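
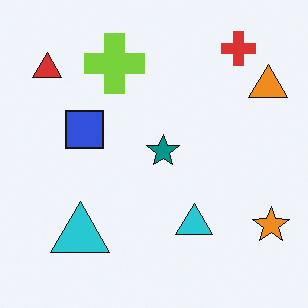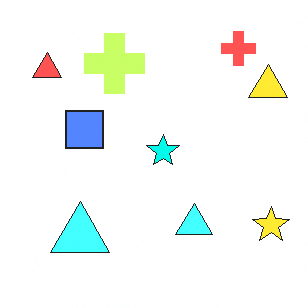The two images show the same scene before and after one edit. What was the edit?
Brightened a lot.

Every pixel — background and shapes alike — is uniformly brightened.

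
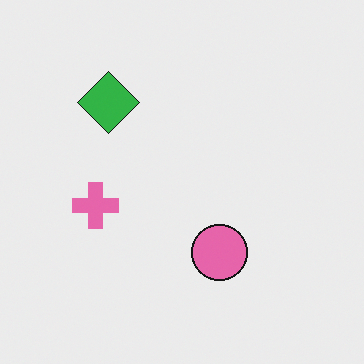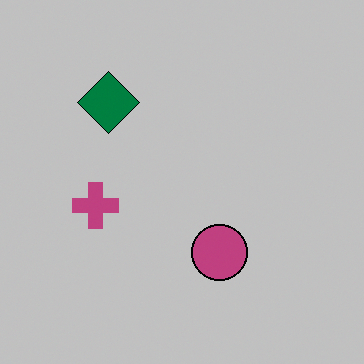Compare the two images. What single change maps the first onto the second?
The transformation is: heavily posterized to just a handful of flat colors.

Each flat color has snapped to a coarser quantized level — most visibly, the near-white background has dropped to a flat grey.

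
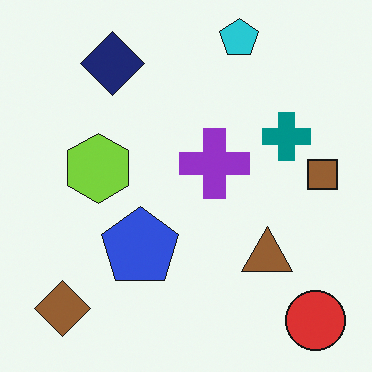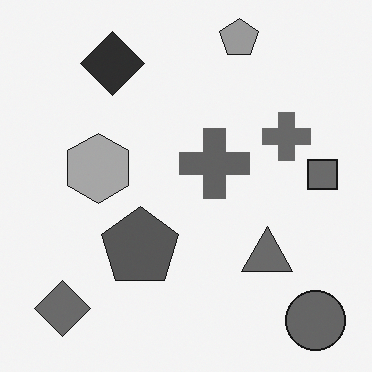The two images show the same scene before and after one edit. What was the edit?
Converted to grayscale.

All color is removed — every shape is now a shade of grey.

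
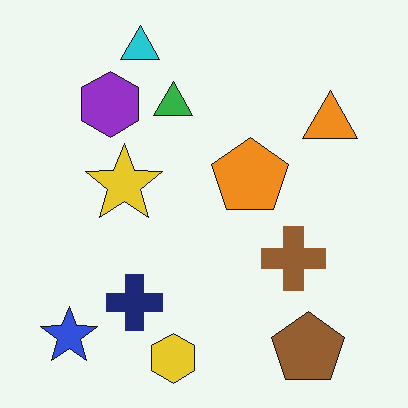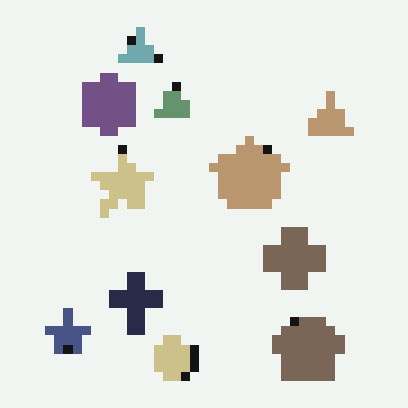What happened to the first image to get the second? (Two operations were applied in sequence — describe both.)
The image was made much more muted (saturation change), then coarsely pixelated.

All colors are more muted and greyish — a global saturation change. Shapes are reduced to large square blocks; fine edges and outlines are lost — a downscale-then-upscale (mosaic) effect.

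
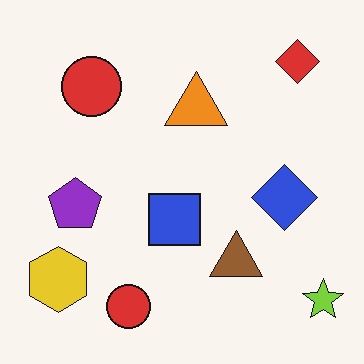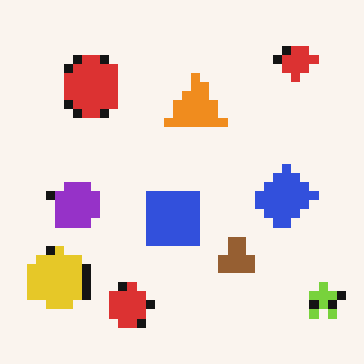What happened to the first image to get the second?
It was heavily pixelated into large blocks.

Shapes are reduced to large square blocks; fine edges and outlines are lost — a downscale-then-upscale (mosaic) effect.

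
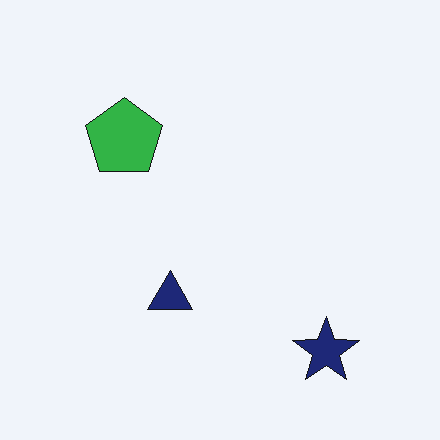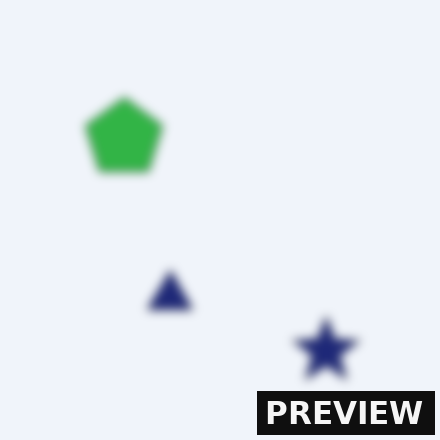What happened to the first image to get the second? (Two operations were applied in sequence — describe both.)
The transformation is: strongly gaussian-blurred, then watermarked with the text "PREVIEW" in the lower-right corner.

Shape edges and outlines are uniformly softened across the whole image. A dark label reading "PREVIEW" appears in the lower-right corner.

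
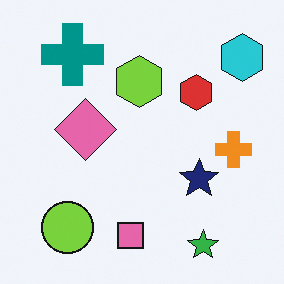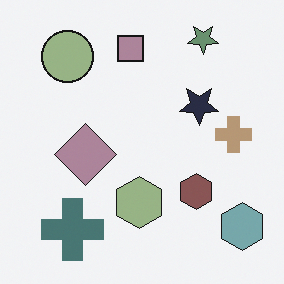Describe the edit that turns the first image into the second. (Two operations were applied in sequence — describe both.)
This is the original image made much more muted (saturation change), then flipped vertically (top ↔ bottom).

All colors are more muted and greyish — a global saturation change. The green star is in the bottom-right of the first image and the top-right of the second — shapes on opposite sides of the horizontal midline have swapped in a mirror flip.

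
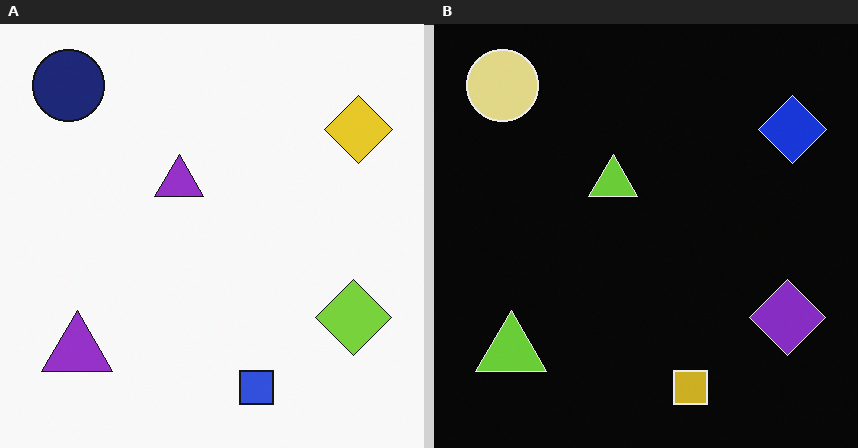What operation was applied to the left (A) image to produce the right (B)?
Color-inverted (negative).

The light background has become dark and every shape's color is its complement — a photographic negative.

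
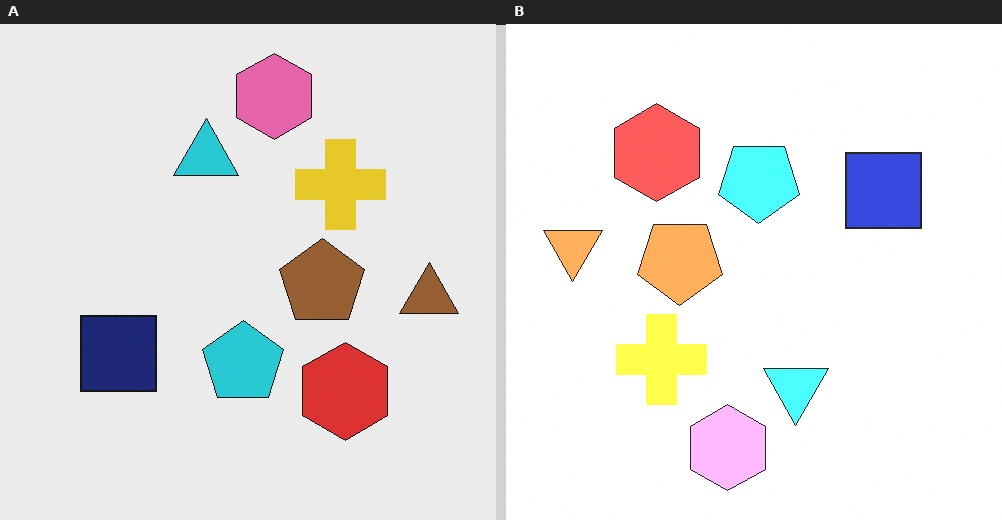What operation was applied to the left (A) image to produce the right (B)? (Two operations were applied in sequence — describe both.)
This is the original image brightened a lot, then rotated 180°.

Every pixel — background and shapes alike — is uniformly brightened. The brown triangle sits in the right of the left (A) image and the left of the right (B) — consistent with a whole-image 180° rotation.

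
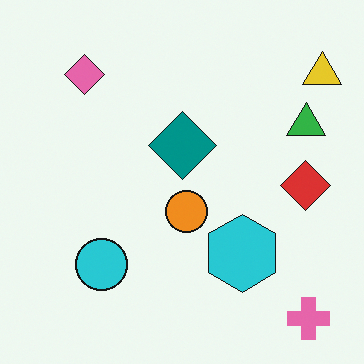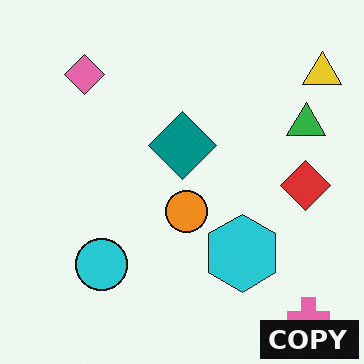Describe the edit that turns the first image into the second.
The transformation is: watermarked with the text "COPY" in the lower-right corner.

A dark label reading "COPY" appears in the lower-right corner.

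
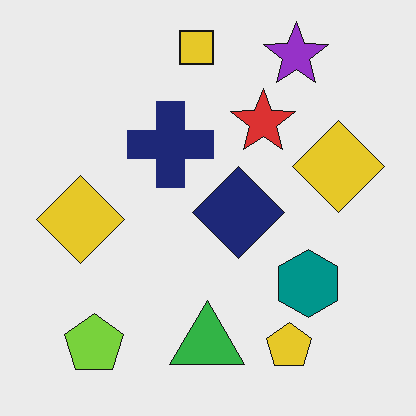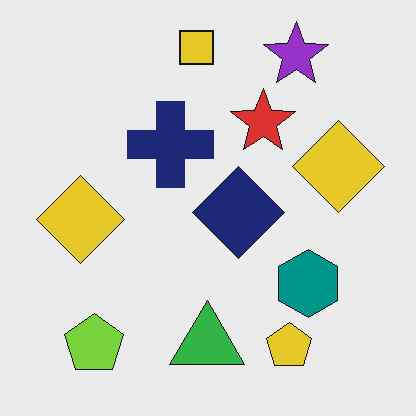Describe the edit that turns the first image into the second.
This is the original image JPEG-compressed with visible artifacts.

Blocky 8×8 compression artifacts appear around shape edges and the flat background shows ringing — characteristic JPEG degradation.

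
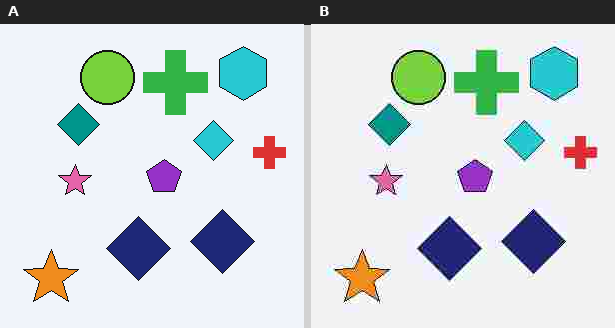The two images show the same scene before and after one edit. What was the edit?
The right (B) image is the left (A) degraded with heavy JPEG compression.

Blocky 8×8 compression artifacts appear around shape edges and the flat background shows ringing — characteristic JPEG degradation.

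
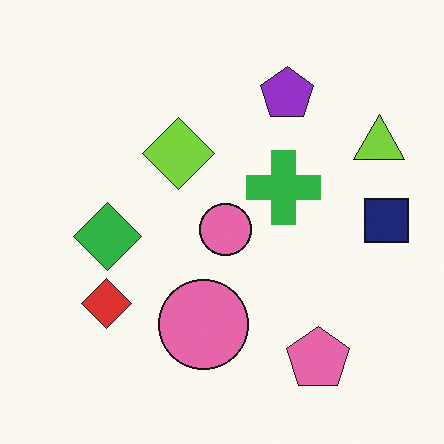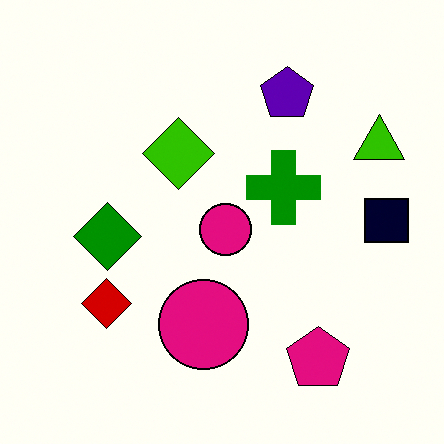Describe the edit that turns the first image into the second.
This is the original image given much higher contrast.

Tones are pushed away from mid-grey across the whole image — a global contrast change.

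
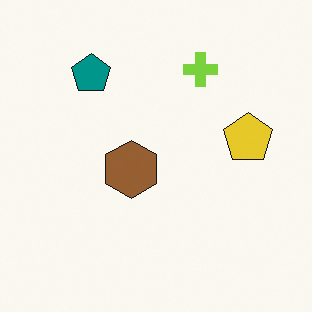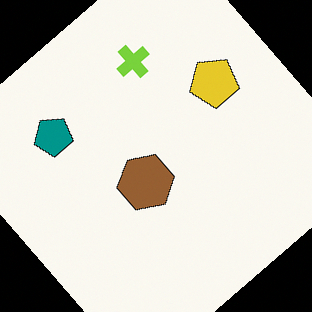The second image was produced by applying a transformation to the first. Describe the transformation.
Rotated counter-clockwise by a large amount — several tens of degrees.

Every shape is tilted by the same angle and the image corners show triangular fill wedges — a whole-image rotation by a non-right angle.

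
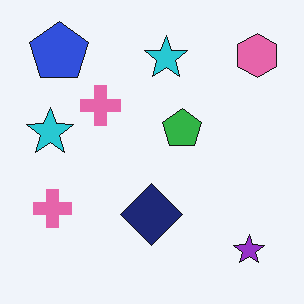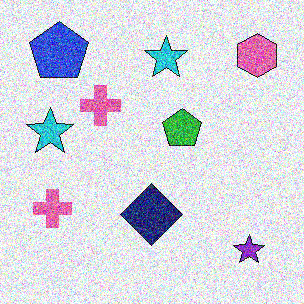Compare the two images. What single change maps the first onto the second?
Degraded with heavy additive noise.

Random speckle covers the whole image, including the flat background.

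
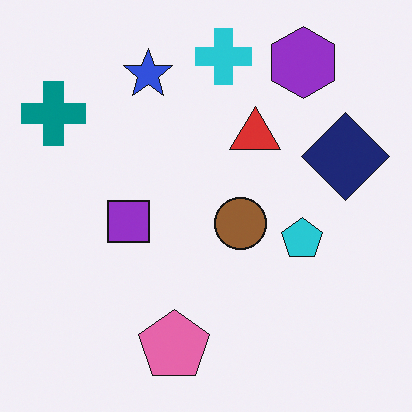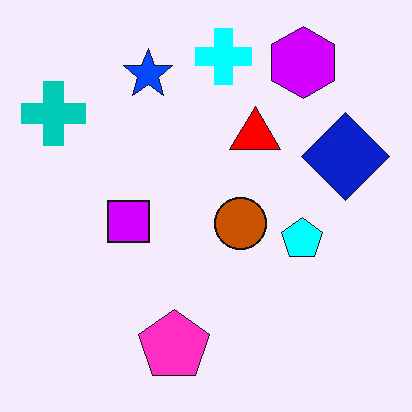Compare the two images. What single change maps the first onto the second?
It was heavily oversaturated.

All colors are more vivid — a global saturation change.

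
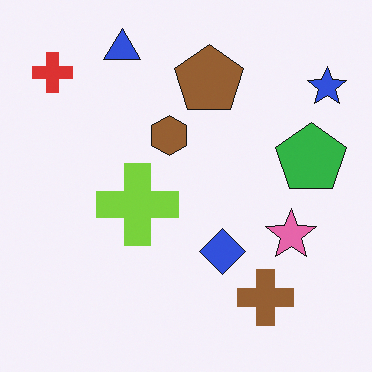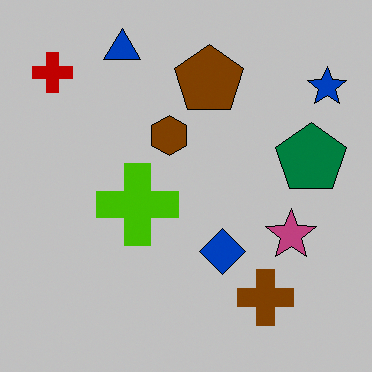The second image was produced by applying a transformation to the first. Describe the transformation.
It was aggressively posterized.

Each flat color has snapped to a coarser quantized level — most visibly, the near-white background has dropped to a flat grey.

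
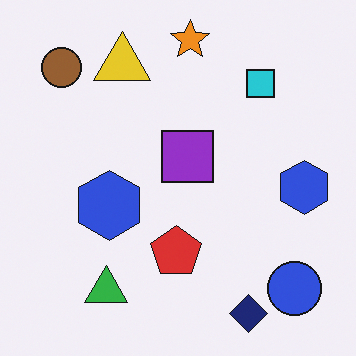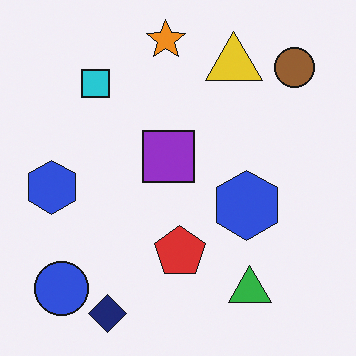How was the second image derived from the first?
This is the original image flipped horizontally (left ↔ right).

The brown circle is in the top-left of the first image and the top-right of the second — shapes on opposite sides of the vertical midline have swapped in a mirror flip.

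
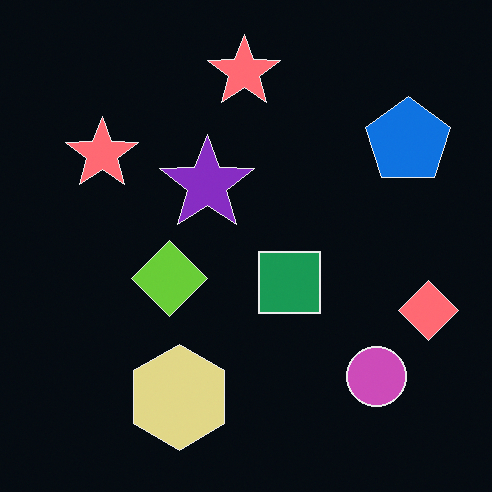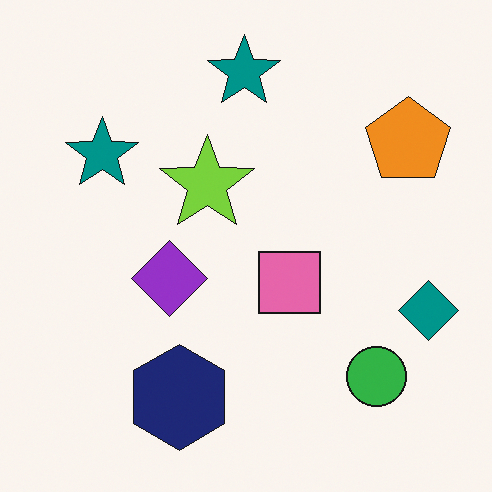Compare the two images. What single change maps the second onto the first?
The transformation is: color-inverted (negative).

The light background has become dark and every shape's color is its complement — a photographic negative.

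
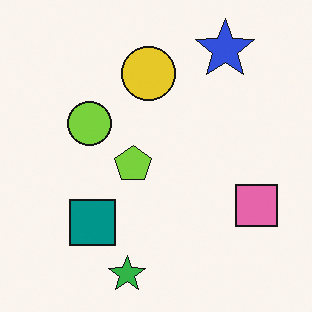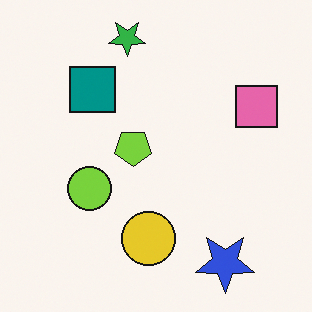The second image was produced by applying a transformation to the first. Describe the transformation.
The image was flipped vertically (top ↔ bottom).

The green star is in the bottom of the first image and the top of the second — shapes on opposite sides of the horizontal midline have swapped in a mirror flip.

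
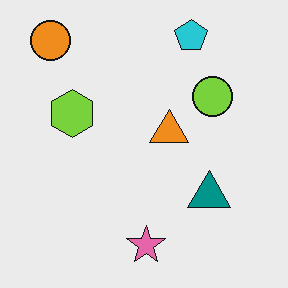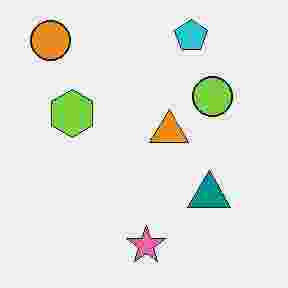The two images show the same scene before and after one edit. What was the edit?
It was degraded with heavy JPEG compression.

Blocky 8×8 compression artifacts appear around shape edges and the flat background shows ringing — characteristic JPEG degradation.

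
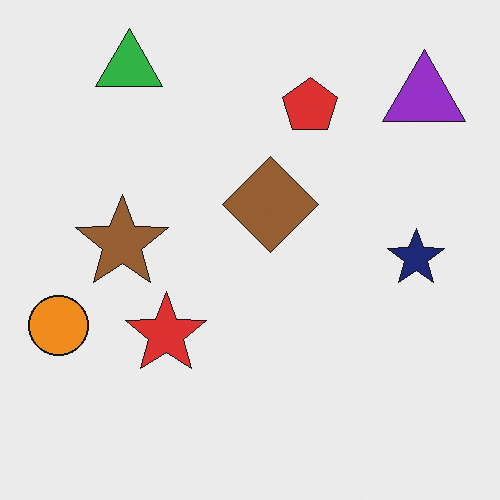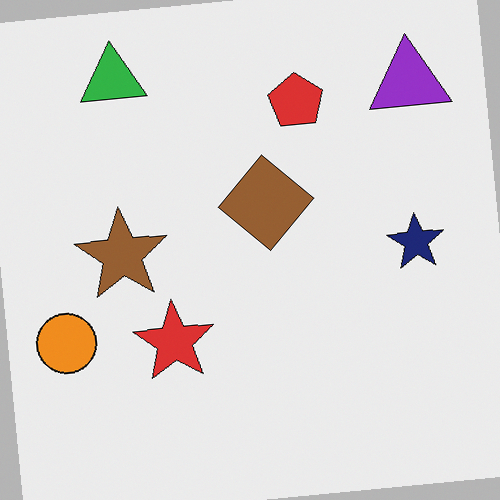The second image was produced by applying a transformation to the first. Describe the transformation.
It was rotated counter-clockwise by a slight angle.

Every shape is tilted by the same angle and the image corners show triangular fill wedges — a whole-image rotation by a non-right angle.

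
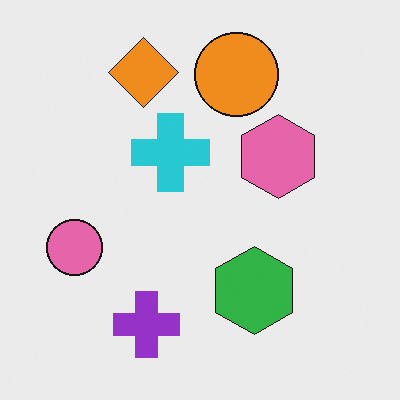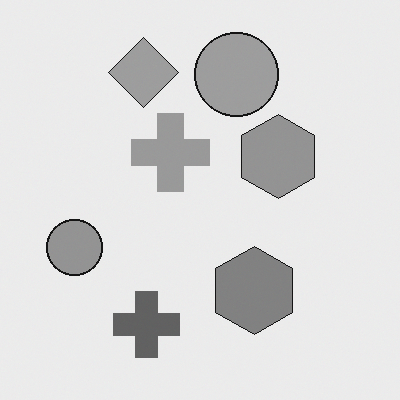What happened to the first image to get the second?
The image was converted to grayscale.

All color is removed — every shape is now a shade of grey.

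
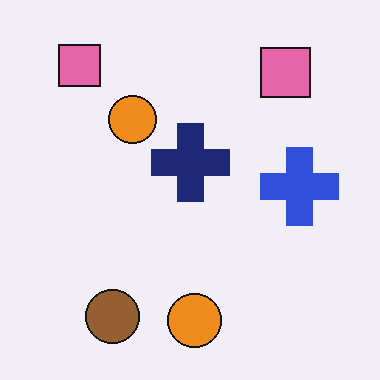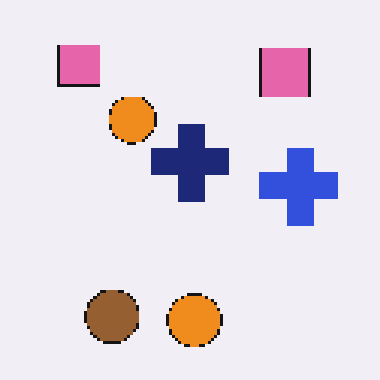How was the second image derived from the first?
The transformation is: lightly pixelated (a mild mosaic effect).

Shapes are reduced to large square blocks; fine edges and outlines are lost — a downscale-then-upscale (mosaic) effect.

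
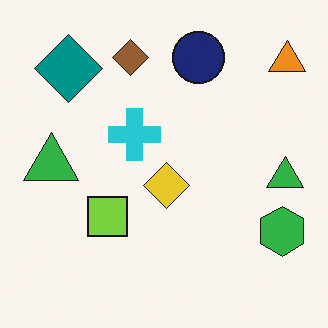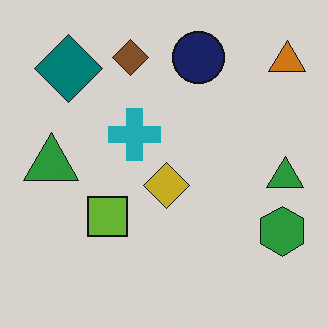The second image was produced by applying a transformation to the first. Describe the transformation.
The second image is the first darkened a little.

Every pixel — background and shapes alike — is uniformly darkened.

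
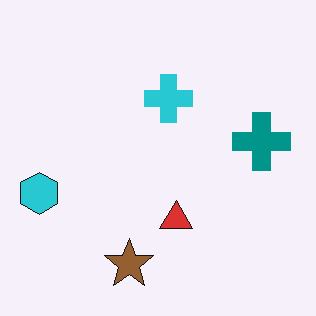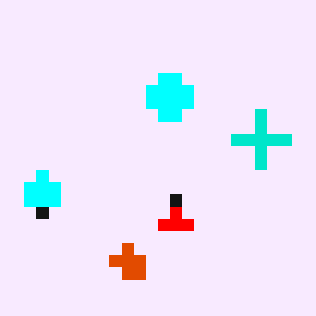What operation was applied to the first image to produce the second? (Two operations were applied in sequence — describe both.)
Made much more vivid (saturation change), then coarsely pixelated.

All colors are more vivid — a global saturation change. Shapes are reduced to large square blocks; fine edges and outlines are lost — a downscale-then-upscale (mosaic) effect.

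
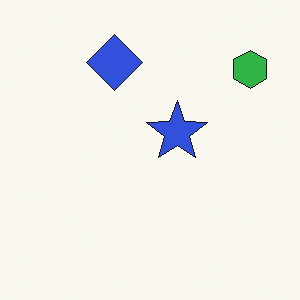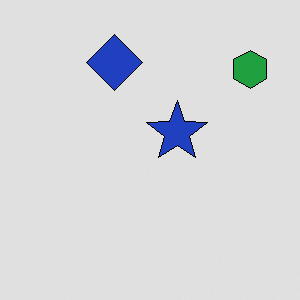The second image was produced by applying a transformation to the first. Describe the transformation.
It was posterized to a reduced palette.

Each flat color has snapped to a coarser quantized level — most visibly, the near-white background has dropped to a flat grey.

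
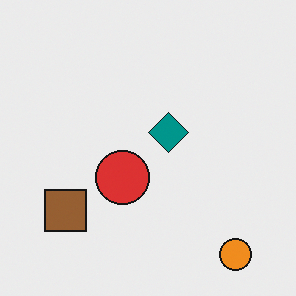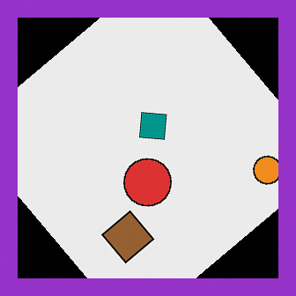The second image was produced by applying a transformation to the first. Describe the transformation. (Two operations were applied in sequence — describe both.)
Rotated counter-clockwise by a large amount — several tens of degrees, then framed with a purple border.

Every shape is tilted by the same angle and the image corners show triangular fill wedges — a whole-image rotation by a non-right angle. A solid purple frame runs around the edge of the second image, with the content slightly shrunk inside it.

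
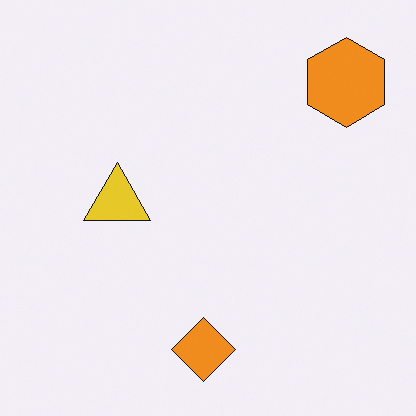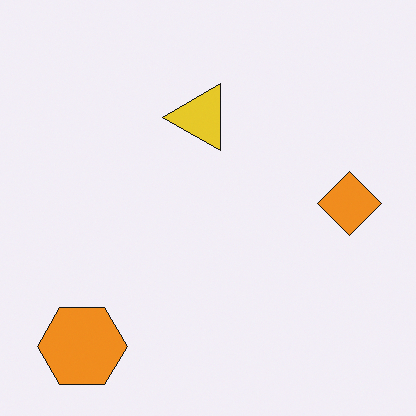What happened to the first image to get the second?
The transformation is: transposed (reflected across the top-left ↔ bottom-right diagonal).

Shapes have swapped their row and column positions — what was in the top-right is now in the bottom-left — a diagonal reflection.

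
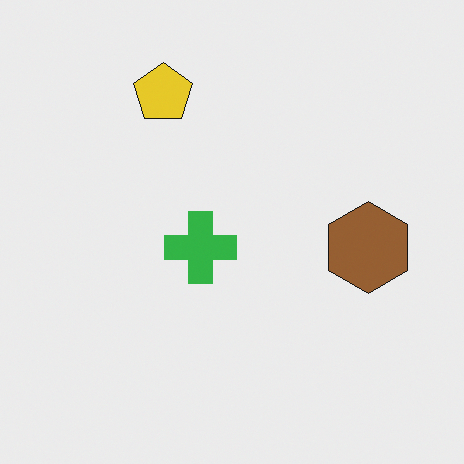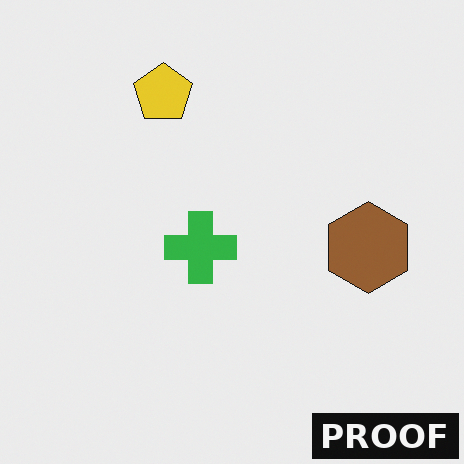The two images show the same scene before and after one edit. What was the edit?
It was watermarked with the text "PROOF" in the lower-right corner.

A dark label reading "PROOF" appears in the lower-right corner.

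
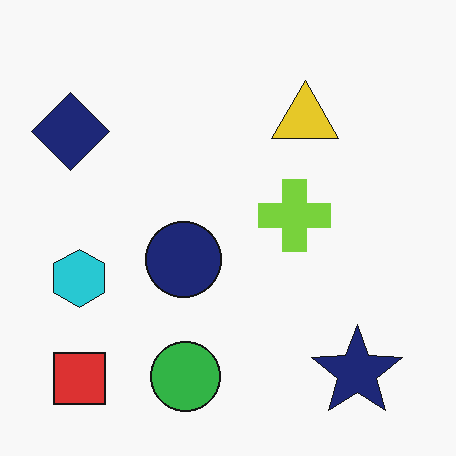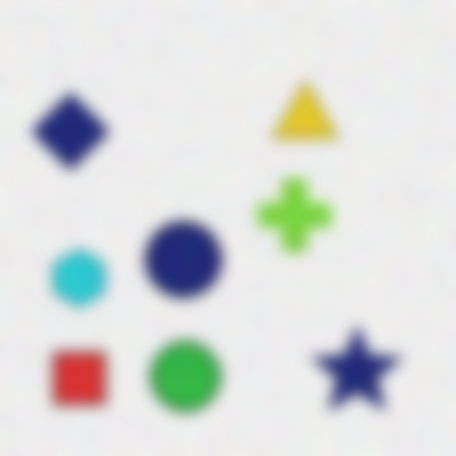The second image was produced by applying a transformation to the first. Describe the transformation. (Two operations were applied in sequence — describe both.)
It was degraded with a thick layer of grain, then heavily blurred.

Random speckle covers the whole image, including the flat background. Shape edges and outlines are uniformly softened across the whole image.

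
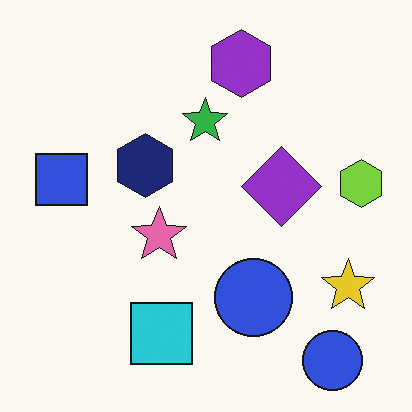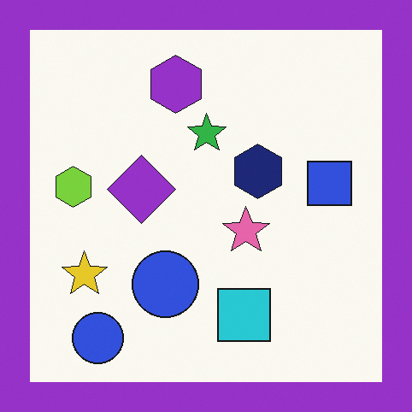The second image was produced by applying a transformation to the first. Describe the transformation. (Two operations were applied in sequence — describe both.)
Flipped horizontally (left ↔ right), then framed with a purple border.

The lime hexagon is in the right of the first image and the left of the second — shapes on opposite sides of the vertical midline have swapped in a mirror flip. A solid purple frame runs around the edge of the second image, with the content slightly shrunk inside it.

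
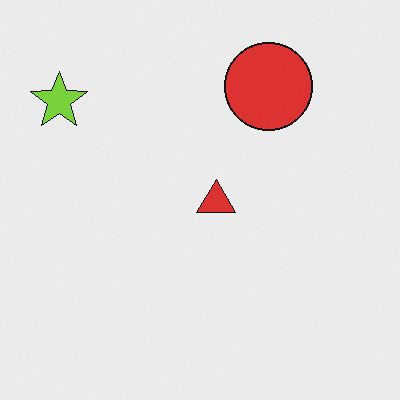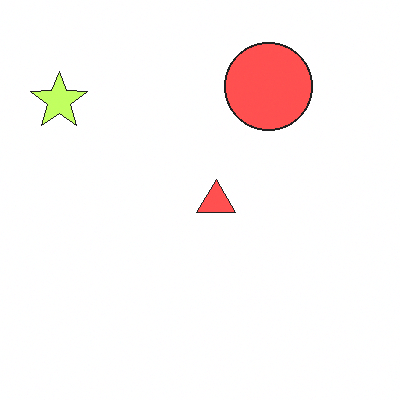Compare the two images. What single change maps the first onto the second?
It was substantially brightened.

Every pixel — background and shapes alike — is uniformly brightened.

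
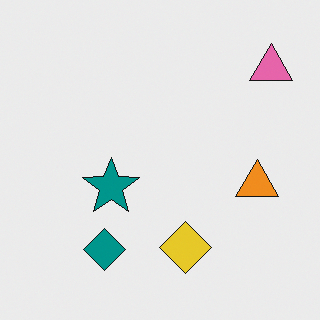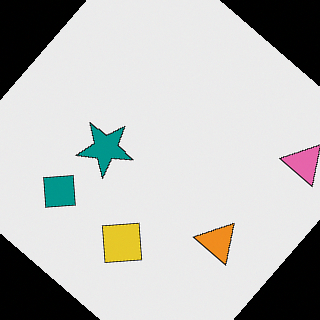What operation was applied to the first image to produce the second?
It was rotated clockwise by a large amount — several tens of degrees.

Every shape is tilted by the same angle and the image corners show triangular fill wedges — a whole-image rotation by a non-right angle.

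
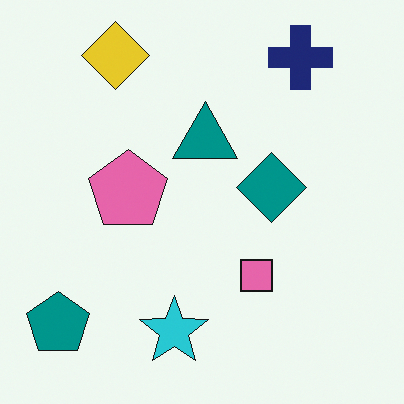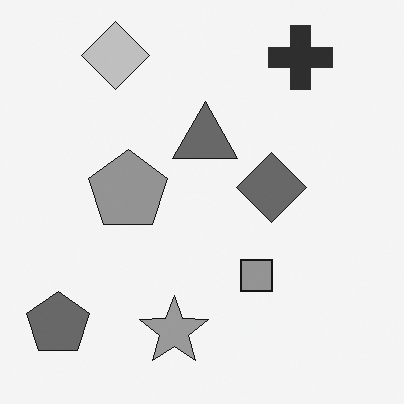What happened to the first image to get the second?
The image was converted to grayscale.

All color is removed — every shape is now a shade of grey.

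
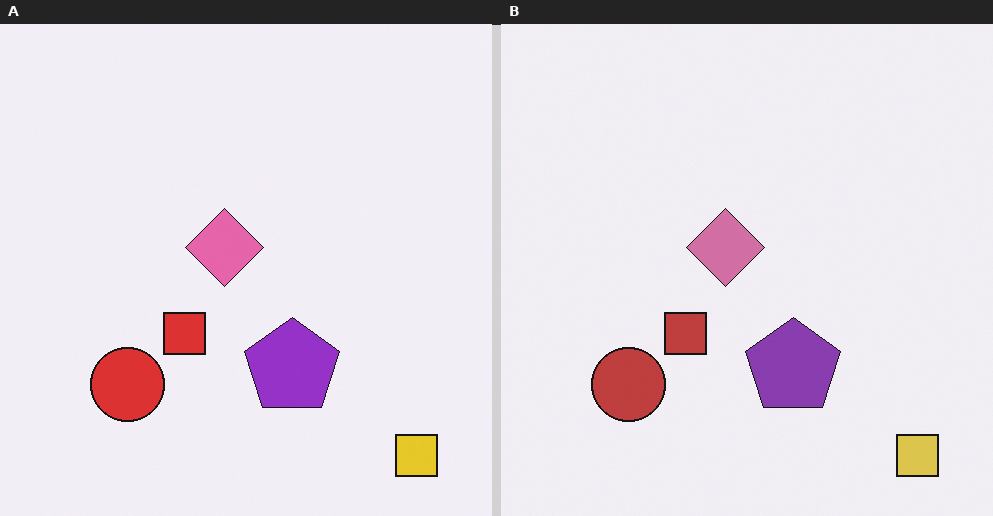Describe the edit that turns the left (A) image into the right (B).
It was slightly desaturated.

All colors are more muted and greyish — a global saturation change.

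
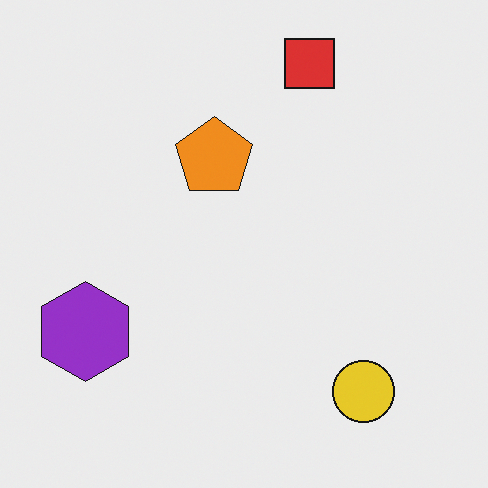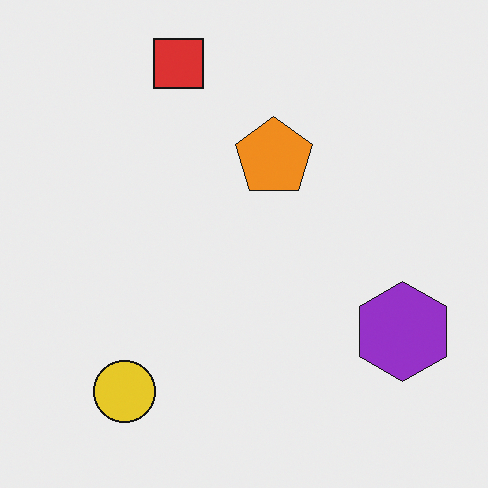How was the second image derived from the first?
Flipped horizontally (left ↔ right).

The purple hexagon is in the bottom-left of the first image and the bottom-right of the second — shapes on opposite sides of the vertical midline have swapped in a mirror flip.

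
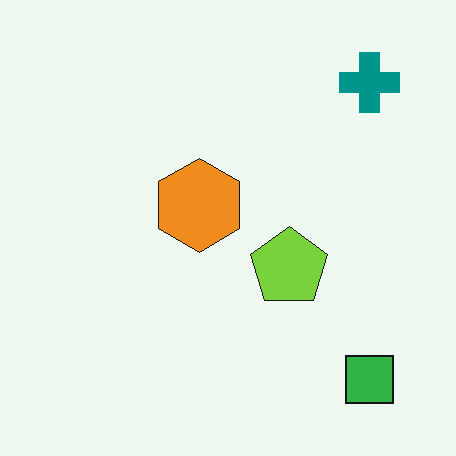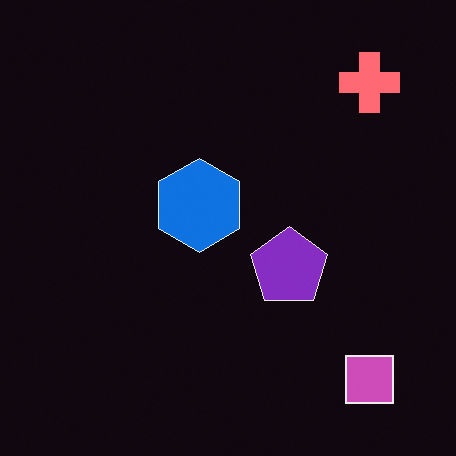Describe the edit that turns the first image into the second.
Color-inverted (negative).

The light background has become dark and every shape's color is its complement — a photographic negative.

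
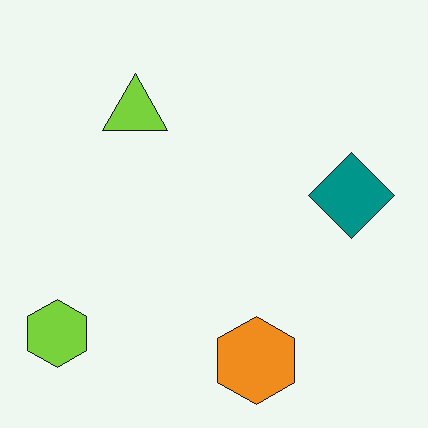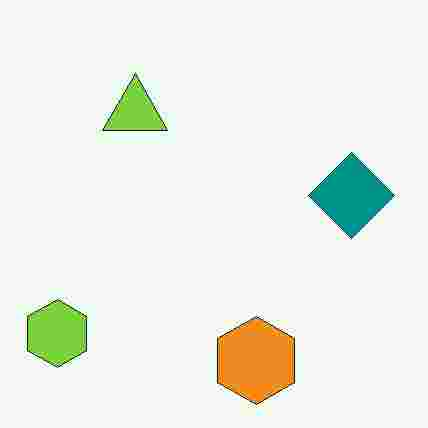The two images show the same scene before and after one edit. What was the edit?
This is the original image degraded with heavy JPEG compression.

Blocky 8×8 compression artifacts appear around shape edges and the flat background shows ringing — characteristic JPEG degradation.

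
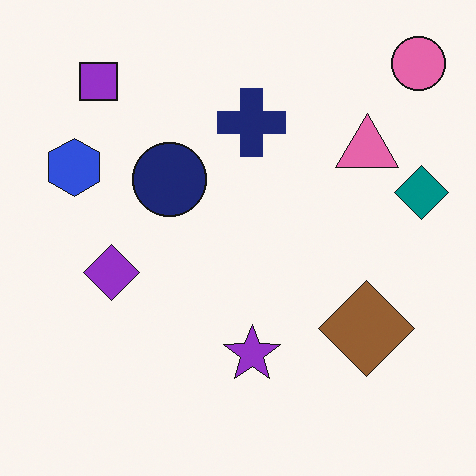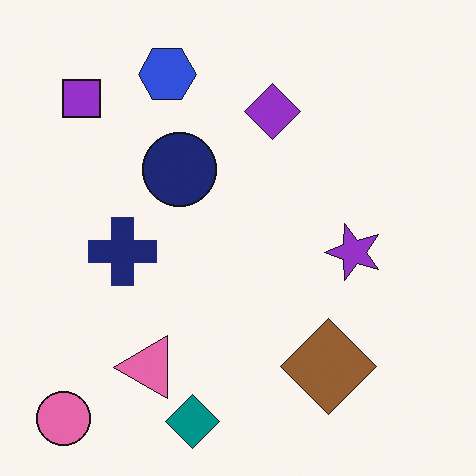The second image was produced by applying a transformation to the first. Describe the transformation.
Transposed (reflected across the top-left ↔ bottom-right diagonal).

Shapes have swapped their row and column positions — what was in the top-right is now in the bottom-left — a diagonal reflection.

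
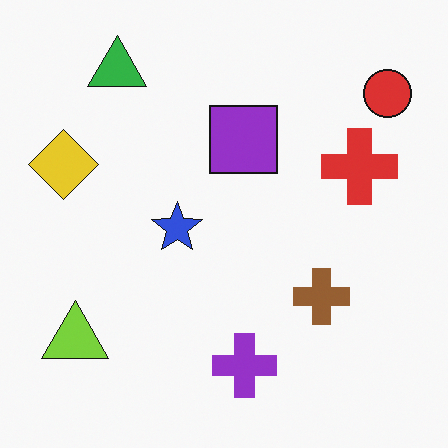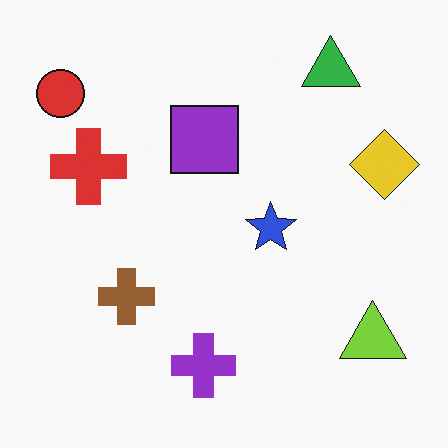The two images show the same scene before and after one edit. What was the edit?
It was flipped horizontally (left ↔ right).

The red circle is in the top-right of the first image and the top-left of the second — shapes on opposite sides of the vertical midline have swapped in a mirror flip.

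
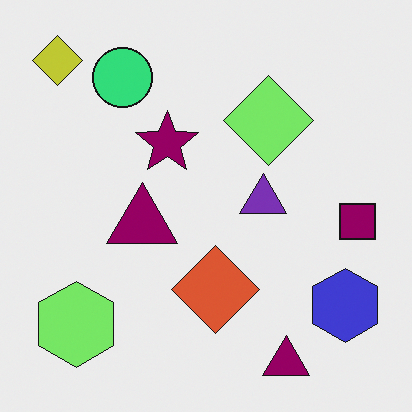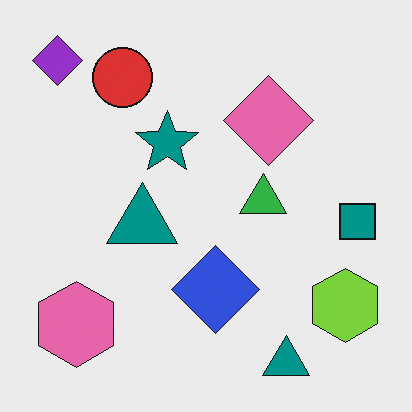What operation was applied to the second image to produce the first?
The first image is the second hue-shifted through roughly a third of the color wheel.

Every shape's color has rotated by the same amount around the hue wheel — a uniform hue shift.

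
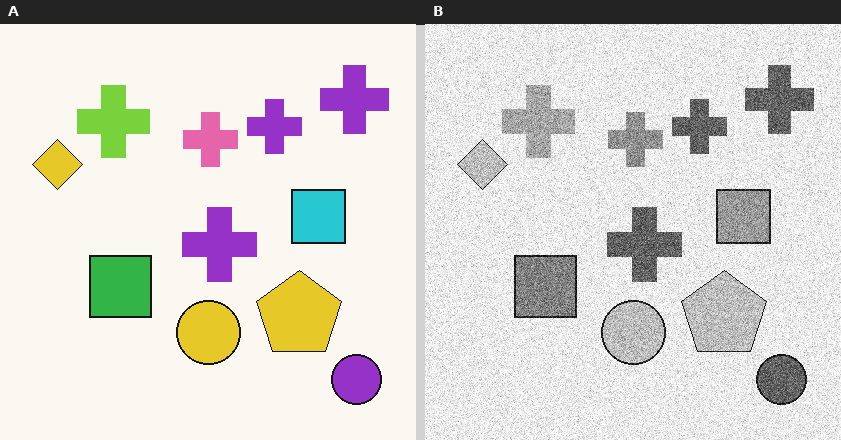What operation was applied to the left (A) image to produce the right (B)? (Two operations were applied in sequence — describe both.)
The right (B) image is the left (A) degraded with strong gaussian noise, then converted to grayscale.

Random speckle covers the whole image, including the flat background. All color is removed — every shape is now a shade of grey.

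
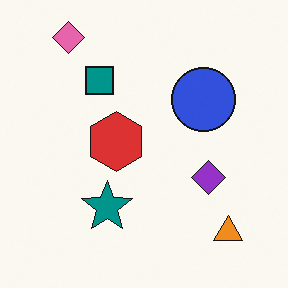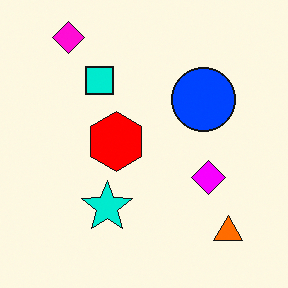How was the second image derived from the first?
The transformation is: made much more vivid (saturation change).

All colors are more vivid — a global saturation change.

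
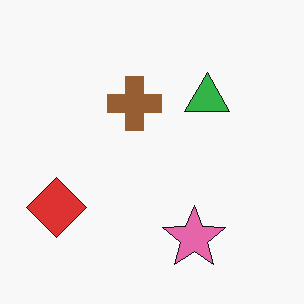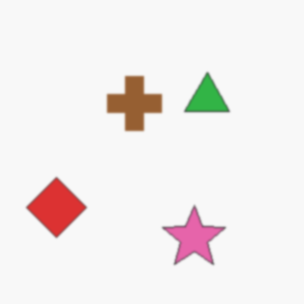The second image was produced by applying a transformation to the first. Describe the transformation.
The transformation is: slightly softened.

Shape edges and outlines are uniformly softened across the whole image.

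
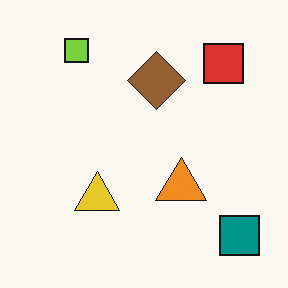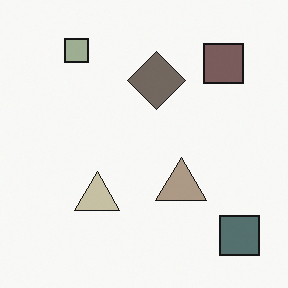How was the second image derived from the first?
This is the original image made much more muted (saturation change).

All colors are more muted and greyish — a global saturation change.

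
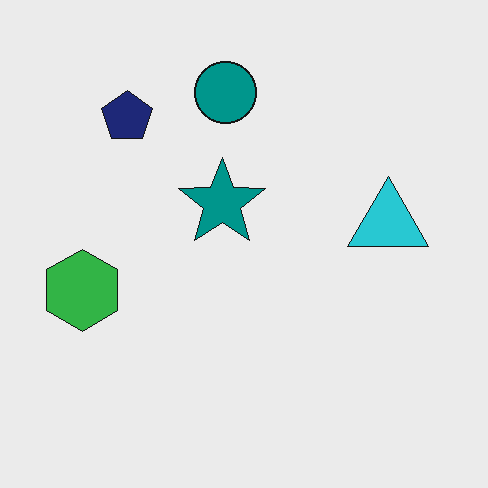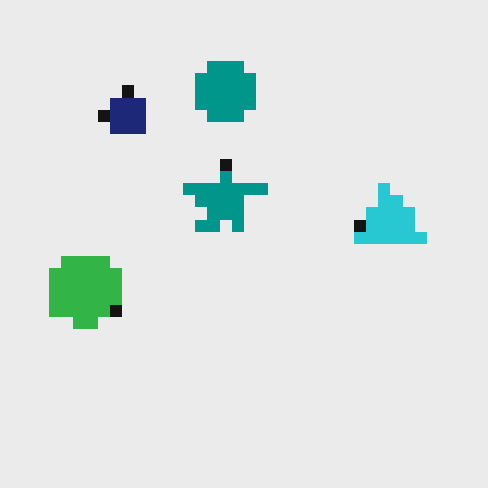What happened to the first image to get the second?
The image was coarsely pixelated.

Shapes are reduced to large square blocks; fine edges and outlines are lost — a downscale-then-upscale (mosaic) effect.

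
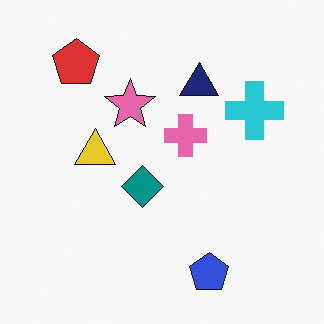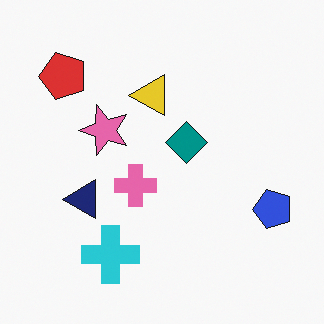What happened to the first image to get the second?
The second image is the first transposed (reflected across the top-left ↔ bottom-right diagonal).

Shapes have swapped their row and column positions — what was in the top-right is now in the bottom-left — a diagonal reflection.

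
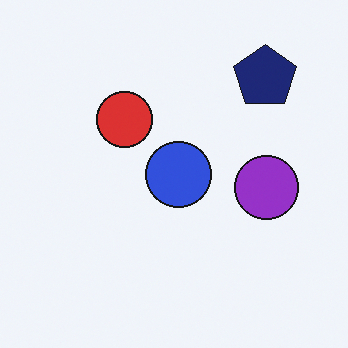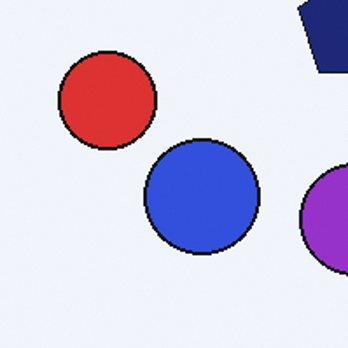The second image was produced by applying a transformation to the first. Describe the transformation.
This is the original image cropped to a noticeably smaller region and rescaled.

The visible shapes are larger and the field of view is narrower; shapes near the original edges may be partly or wholly outside the frame — a crop-and-rescale.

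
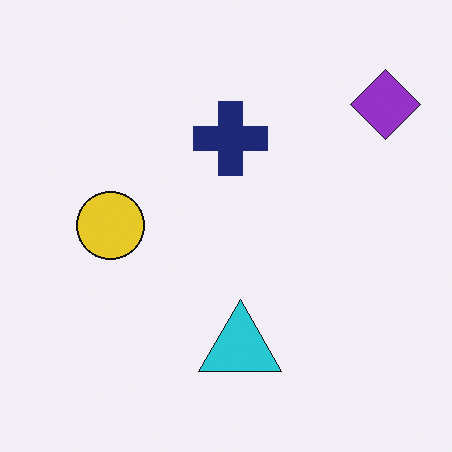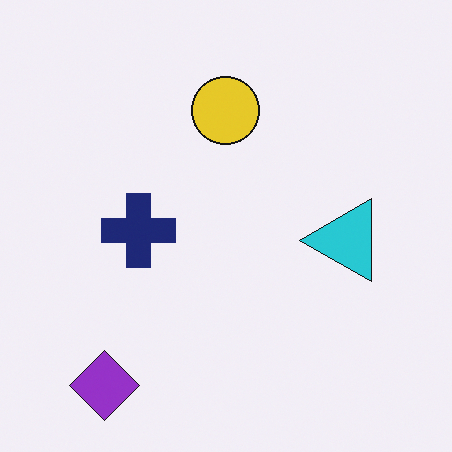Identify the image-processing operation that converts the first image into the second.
This is the original image transposed (reflected across the top-left ↔ bottom-right diagonal).

Shapes have swapped their row and column positions — what was in the top-right is now in the bottom-left — a diagonal reflection.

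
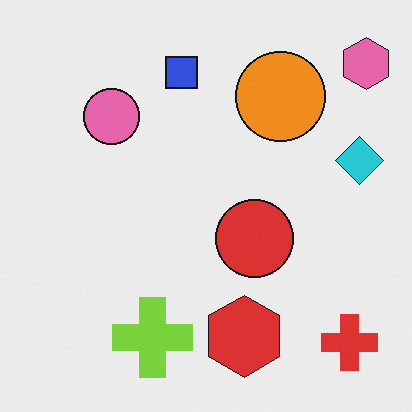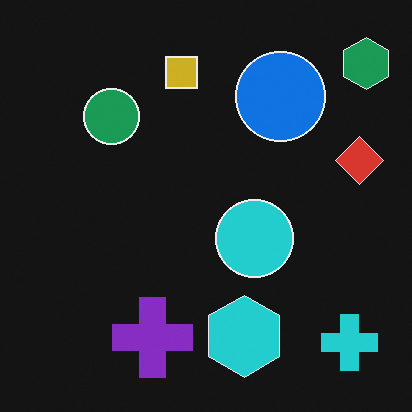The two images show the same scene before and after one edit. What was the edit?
It was color-inverted (negative).

The light background has become dark and every shape's color is its complement — a photographic negative.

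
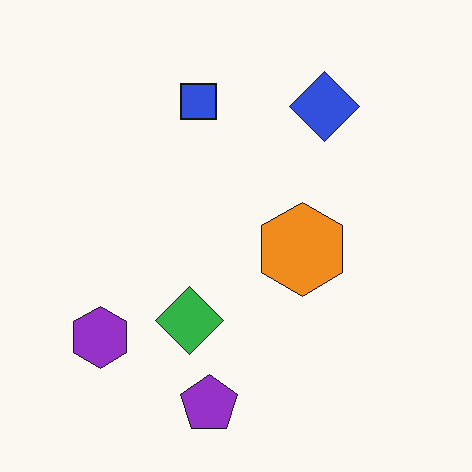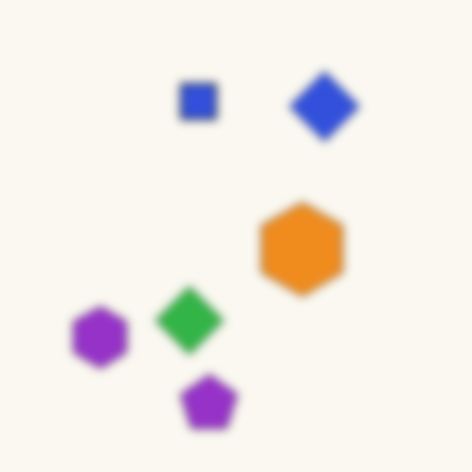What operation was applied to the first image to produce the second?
The transformation is: noticeably gaussian-blurred.

Shape edges and outlines are uniformly softened across the whole image.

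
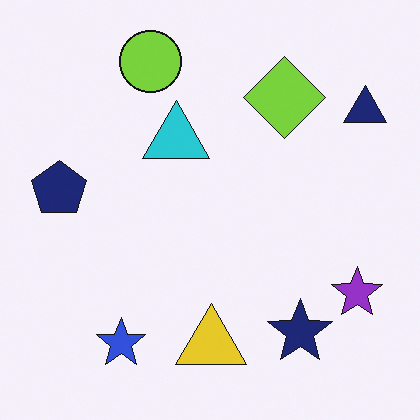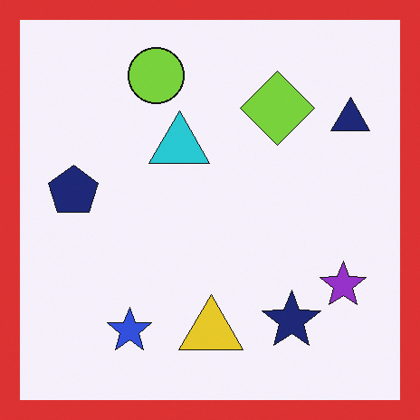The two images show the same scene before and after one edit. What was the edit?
The image was framed with a red border.

A solid red frame runs around the edge of the second image, with the content slightly shrunk inside it.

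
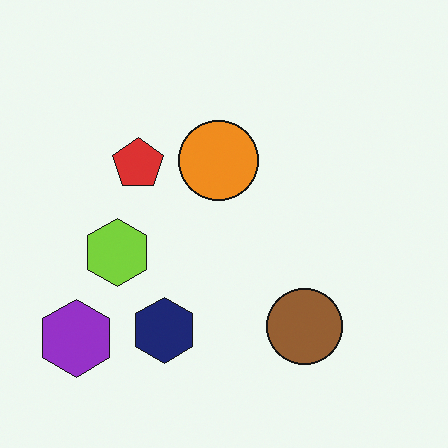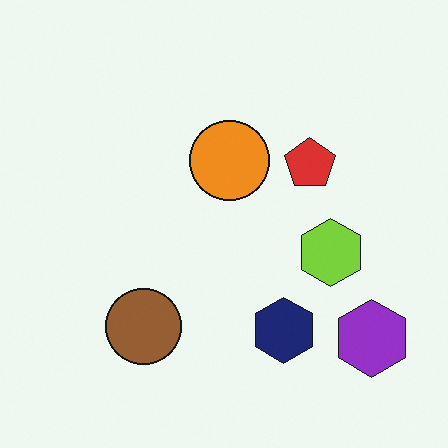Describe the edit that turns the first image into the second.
It was flipped horizontally (left ↔ right).

The purple hexagon is in the bottom-left of the first image and the bottom-right of the second — shapes on opposite sides of the vertical midline have swapped in a mirror flip.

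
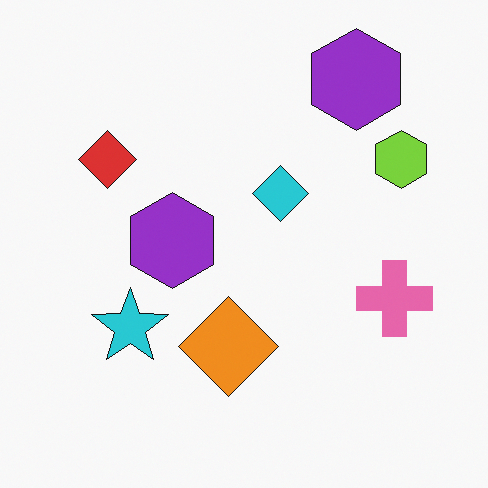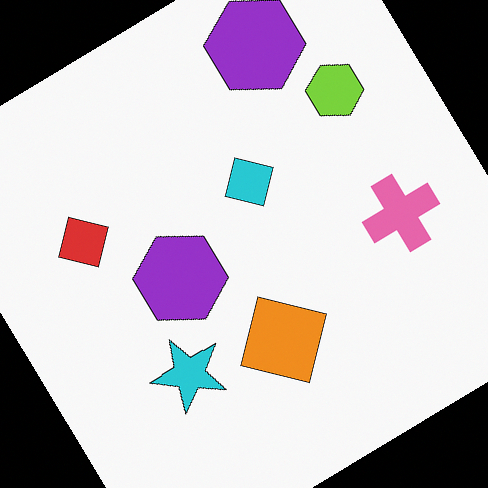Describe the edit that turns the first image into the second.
The transformation is: rotated counter-clockwise by a large amount — several tens of degrees.

Every shape is tilted by the same angle and the image corners show triangular fill wedges — a whole-image rotation by a non-right angle.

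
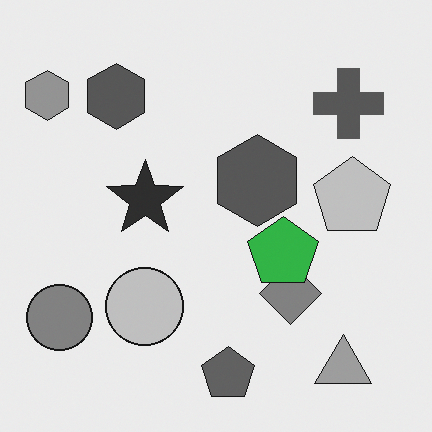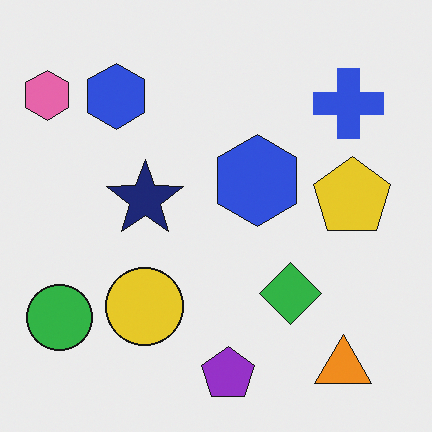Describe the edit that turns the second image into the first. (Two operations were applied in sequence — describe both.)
This is the original image converted to grayscale, then overlaid with an additional green pentagon.

All color is removed — every shape is now a shade of grey. A green pentagon appears in the first image that is absent from the second.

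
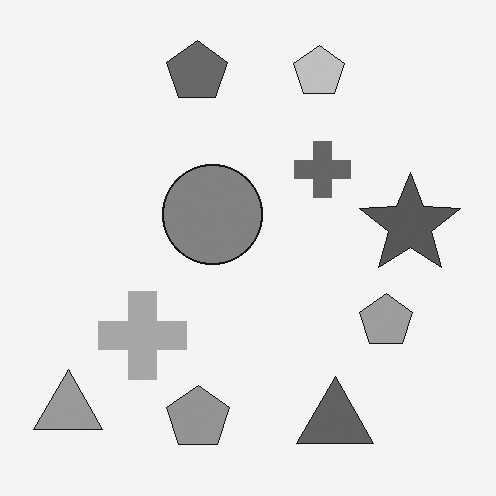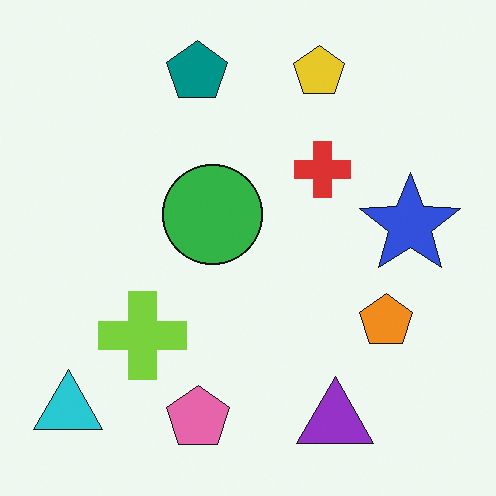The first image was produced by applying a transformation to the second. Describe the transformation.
The transformation is: converted to grayscale.

All color is removed — every shape is now a shade of grey.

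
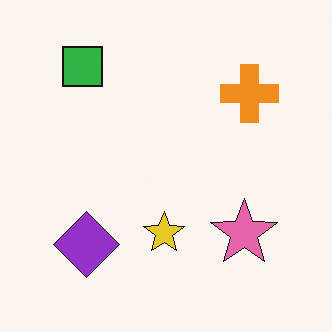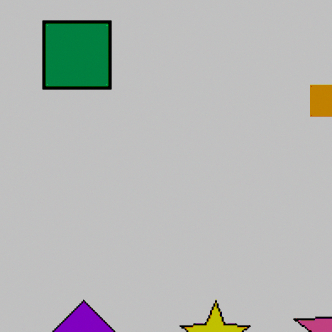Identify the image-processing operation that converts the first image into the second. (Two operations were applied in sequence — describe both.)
The image was cropped tightly and scaled back up, then heavily posterized to just a handful of flat colors.

The visible shapes are larger and the field of view is narrower; shapes near the original edges may be partly or wholly outside the frame — a crop-and-rescale. Each flat color has snapped to a coarser quantized level — most visibly, the near-white background has dropped to a flat grey.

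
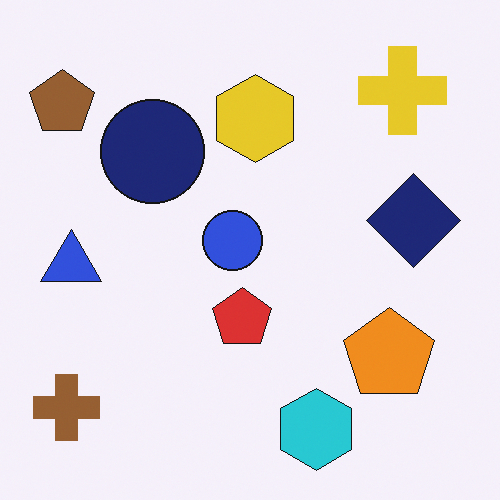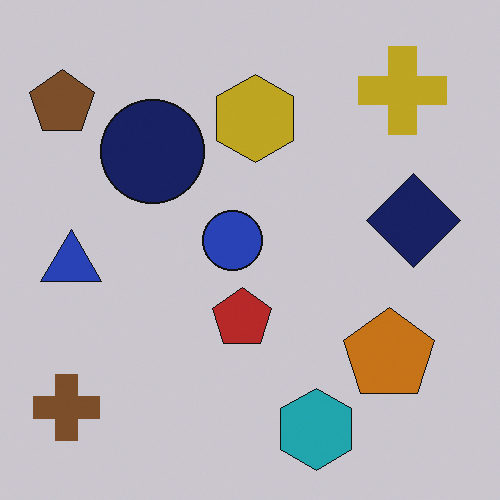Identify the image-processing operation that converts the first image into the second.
It was slightly darkened.

Every pixel — background and shapes alike — is uniformly darkened.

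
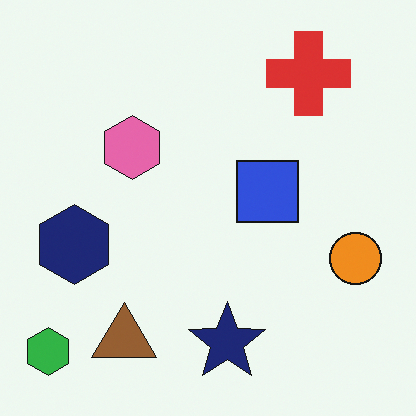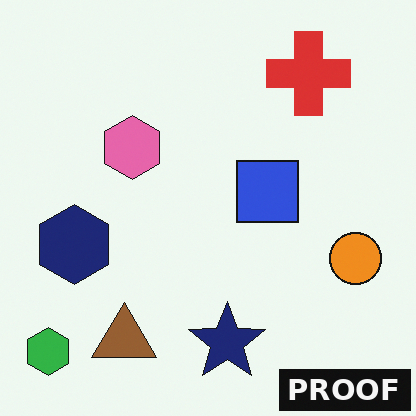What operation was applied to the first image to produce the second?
The image was watermarked with the text "PROOF" in the lower-right corner.

A dark label reading "PROOF" appears in the lower-right corner.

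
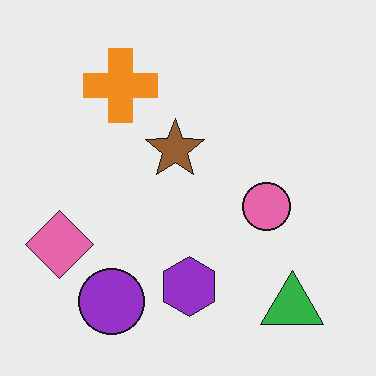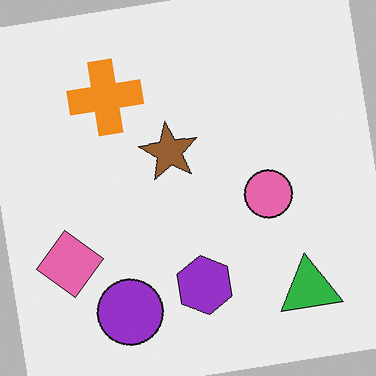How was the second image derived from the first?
The image was rotated counter-clockwise by a small amount.

Every shape is tilted by the same angle and the image corners show triangular fill wedges — a whole-image rotation by a non-right angle.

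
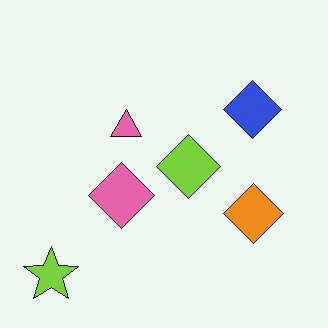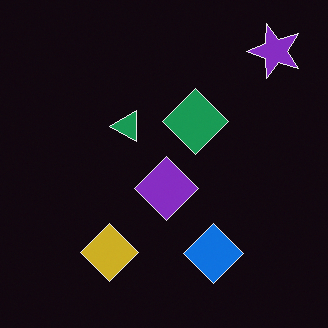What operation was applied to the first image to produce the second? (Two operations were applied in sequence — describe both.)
This is the original image color-inverted (negative), then transposed (reflected across the top-left ↔ bottom-right diagonal).

The light background has become dark and every shape's color is its complement — a photographic negative. Shapes have swapped their row and column positions — what was in the top-right is now in the bottom-left — a diagonal reflection.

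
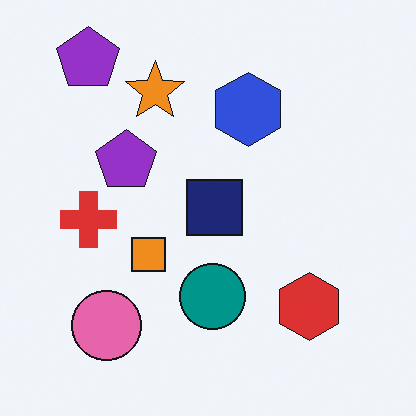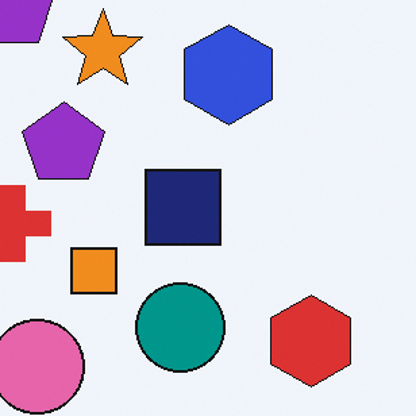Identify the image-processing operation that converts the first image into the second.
The image was cropped to a modestly smaller region and rescaled.

The visible shapes are larger and the field of view is narrower; shapes near the original edges may be partly or wholly outside the frame — a crop-and-rescale.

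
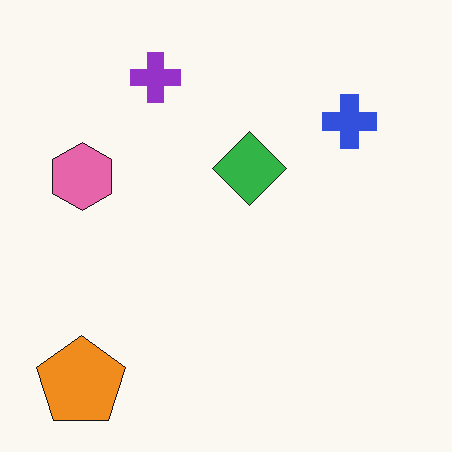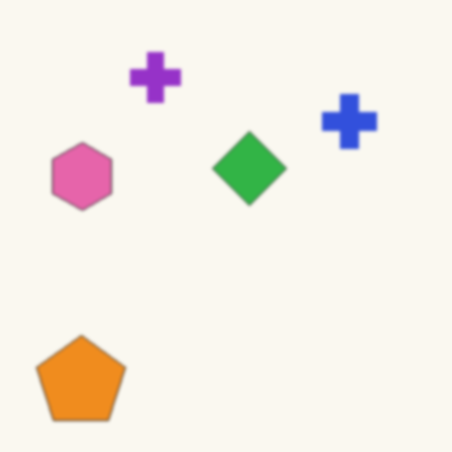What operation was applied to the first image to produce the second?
The image was slightly softened.

Shape edges and outlines are uniformly softened across the whole image.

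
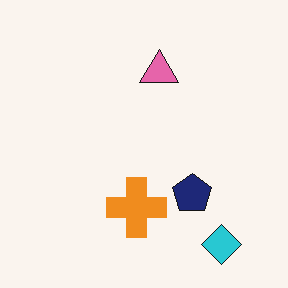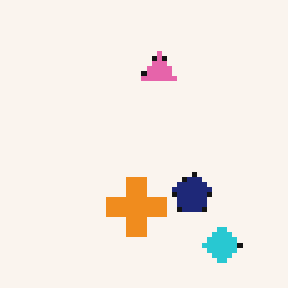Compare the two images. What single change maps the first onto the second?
The second image is the first mildly pixelated.

Shapes are reduced to large square blocks; fine edges and outlines are lost — a downscale-then-upscale (mosaic) effect.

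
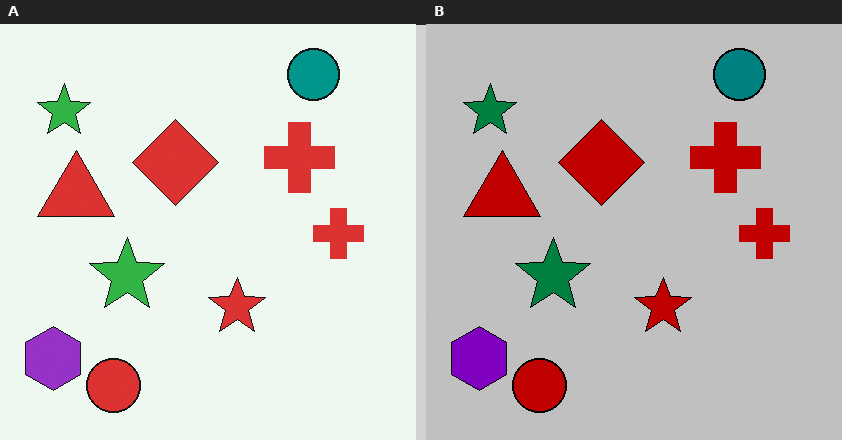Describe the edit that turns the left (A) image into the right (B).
The transformation is: aggressively posterized.

Each flat color has snapped to a coarser quantized level — most visibly, the near-white background has dropped to a flat grey.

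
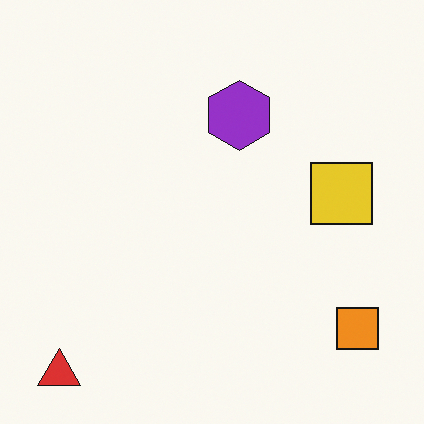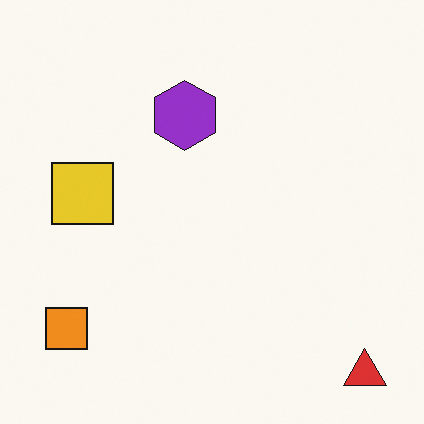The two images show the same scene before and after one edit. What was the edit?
It was flipped horizontally (left ↔ right).

The red triangle is in the bottom-left of the first image and the bottom-right of the second — shapes on opposite sides of the vertical midline have swapped in a mirror flip.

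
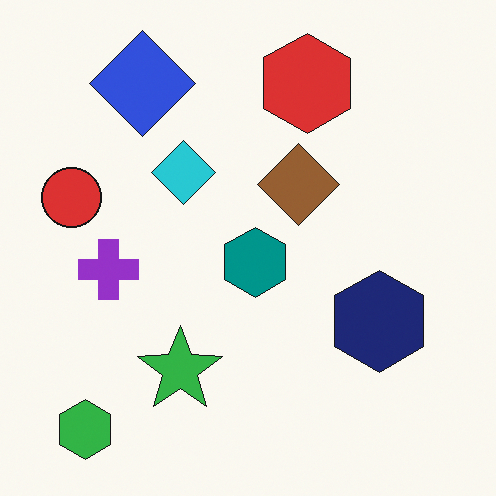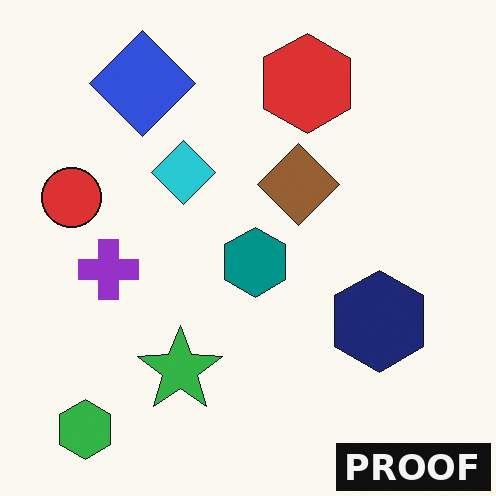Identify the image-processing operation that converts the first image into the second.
Watermarked with the text "PROOF" in the lower-right corner.

A dark label reading "PROOF" appears in the lower-right corner.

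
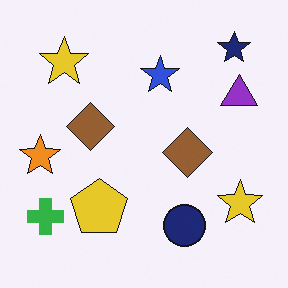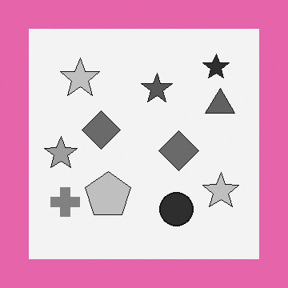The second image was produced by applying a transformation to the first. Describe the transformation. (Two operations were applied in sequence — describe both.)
The image was converted to grayscale, then framed with a pink border.

All color is removed — every shape is now a shade of grey. A solid pink frame runs around the edge of the second image, with the content slightly shrunk inside it.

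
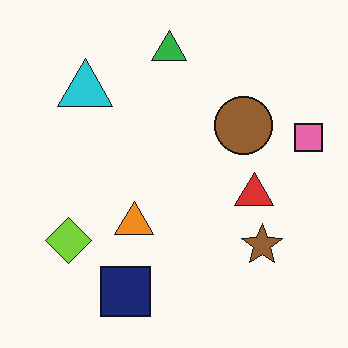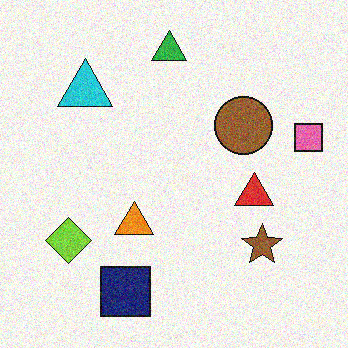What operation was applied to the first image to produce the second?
This is the original image degraded with visible gaussian noise.

Random speckle covers the whole image, including the flat background.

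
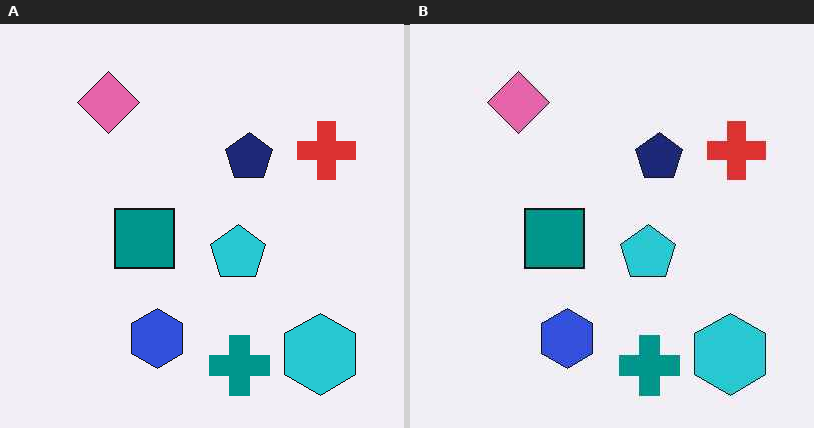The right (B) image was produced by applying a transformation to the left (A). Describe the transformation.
The right (B) image is the left (A) given moderate JPEG compression.

Blocky 8×8 compression artifacts appear around shape edges and the flat background shows ringing — characteristic JPEG degradation.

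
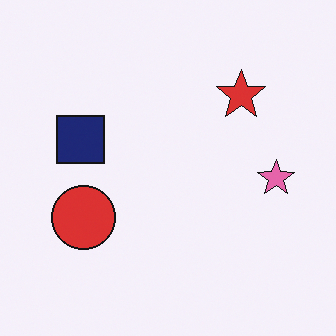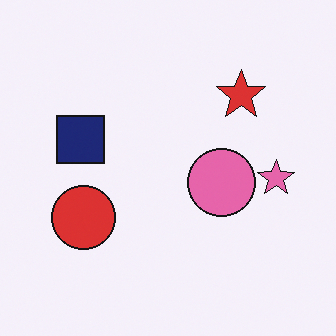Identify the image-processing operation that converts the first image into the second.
This is the original image overlaid with an additional pink circle.

A pink circle appears in the second image that is absent from the first.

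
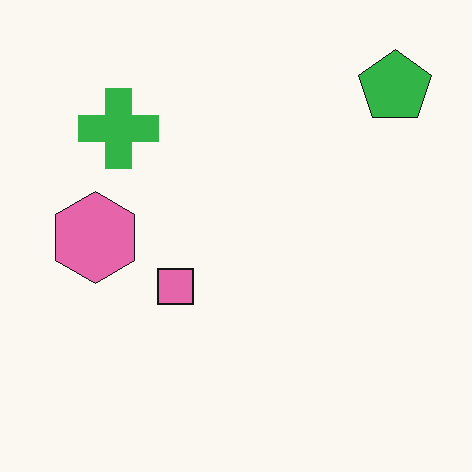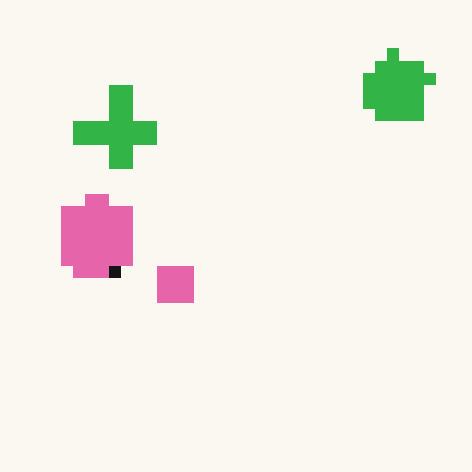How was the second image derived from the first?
The image was coarsely pixelated.

Shapes are reduced to large square blocks; fine edges and outlines are lost — a downscale-then-upscale (mosaic) effect.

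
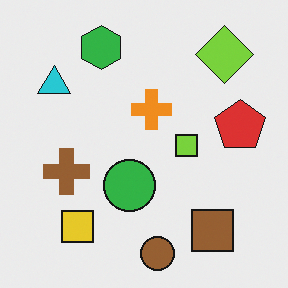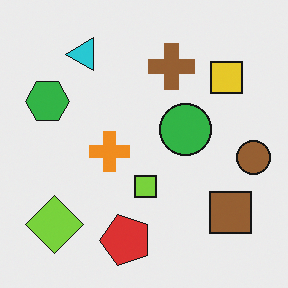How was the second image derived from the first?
The image was transposed (reflected across the top-left ↔ bottom-right diagonal).

Shapes have swapped their row and column positions — what was in the top-right is now in the bottom-left — a diagonal reflection.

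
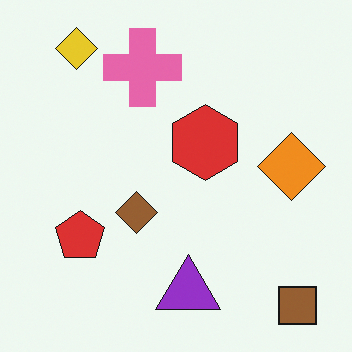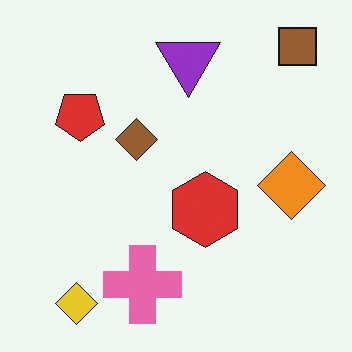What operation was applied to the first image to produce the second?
This is the original image flipped vertically (top ↔ bottom).

The brown square is in the bottom-right of the first image and the top-right of the second — shapes on opposite sides of the horizontal midline have swapped in a mirror flip.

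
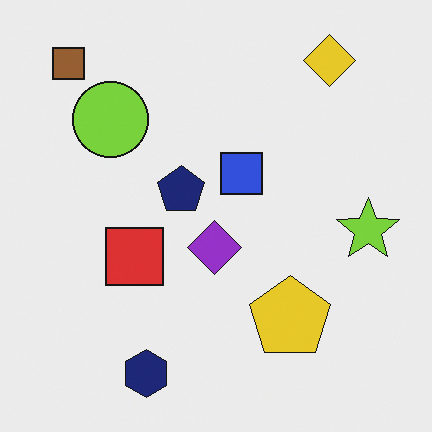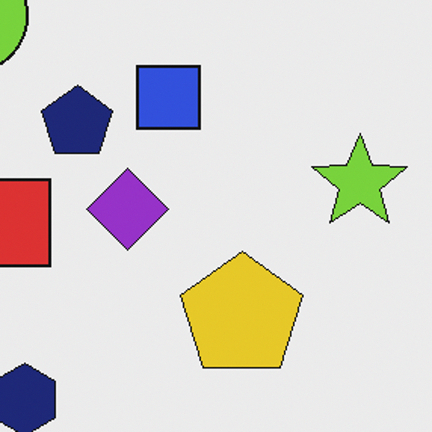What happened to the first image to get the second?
The transformation is: cropped to a modestly smaller region and rescaled.

The visible shapes are larger and the field of view is narrower; shapes near the original edges may be partly or wholly outside the frame — a crop-and-rescale.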